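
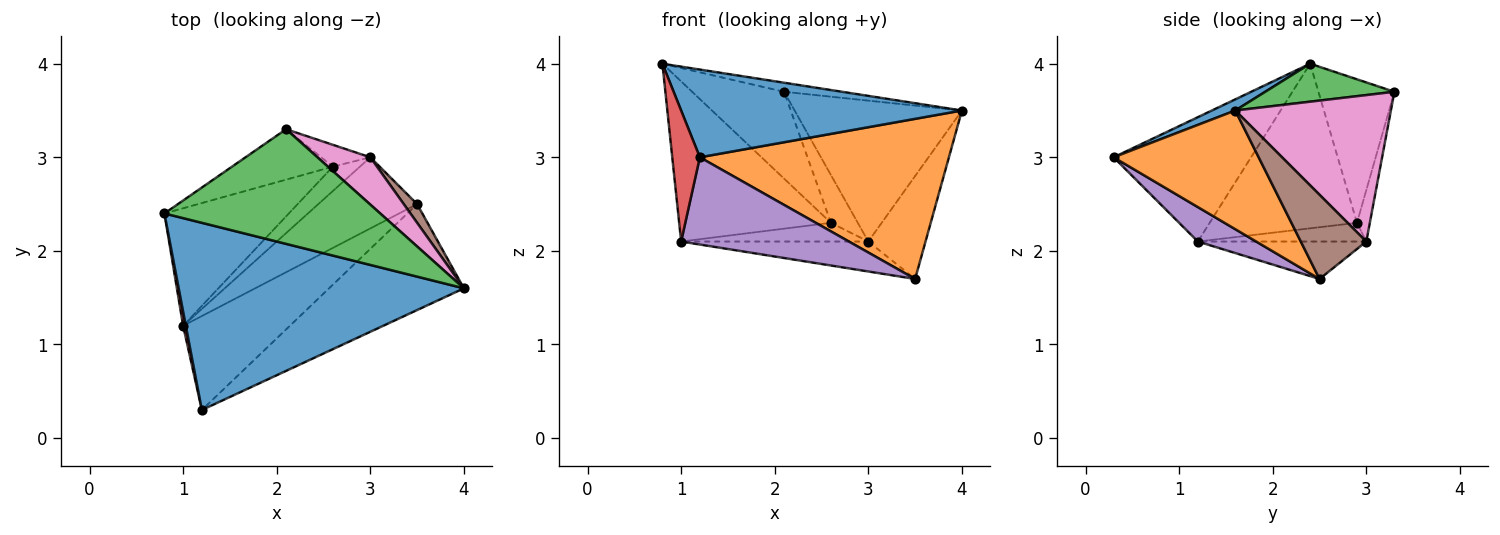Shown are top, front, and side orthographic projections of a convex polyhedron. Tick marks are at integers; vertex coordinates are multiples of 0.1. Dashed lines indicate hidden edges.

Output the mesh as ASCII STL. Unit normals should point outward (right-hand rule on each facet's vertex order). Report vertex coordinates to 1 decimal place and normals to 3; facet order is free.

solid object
 facet normal 0.035 -0.424 0.905
  outer loop
   vertex 1.2 0.3 3.0
   vertex 4.0 1.6 3.5
   vertex 0.8 2.4 4.0
  endloop
 endfacet
 facet normal 0.437 -0.750 -0.496
  outer loop
   vertex 3.5 2.5 1.7
   vertex 4.0 1.6 3.5
   vertex 1.2 0.3 3.0
  endloop
 endfacet
 facet normal 0.173 0.078 0.982
  outer loop
   vertex 2.1 3.3 3.7
   vertex 0.8 2.4 4.0
   vertex 4.0 1.6 3.5
  endloop
 endfacet
 facet normal -0.980 -0.197 0.021
  outer loop
   vertex 1.0 1.2 2.1
   vertex 1.2 0.3 3.0
   vertex 0.8 2.4 4.0
  endloop
 endfacet
 facet normal 0.230 -0.662 -0.713
  outer loop
   vertex 1.0 1.2 2.1
   vertex 3.5 2.5 1.7
   vertex 1.2 0.3 3.0
  endloop
 endfacet
 facet normal 0.748 0.653 0.119
  outer loop
   vertex 3.0 3.0 2.1
   vertex 4.0 1.6 3.5
   vertex 3.5 2.5 1.7
  endloop
 endfacet
 facet normal 0.661 0.711 0.239
  outer loop
   vertex 3.0 3.0 2.1
   vertex 2.1 3.3 3.7
   vertex 4.0 1.6 3.5
  endloop
 endfacet
 facet normal -0.330 0.366 -0.870
  outer loop
   vertex 3.0 3.0 2.1
   vertex 3.5 2.5 1.7
   vertex 1.0 1.2 2.1
  endloop
 endfacet
 facet normal -0.616 0.635 -0.466
  outer loop
   vertex 2.6 2.9 2.3
   vertex 1.0 1.2 2.1
   vertex 0.8 2.4 4.0
  endloop
 endfacet
 facet normal -0.481 0.535 -0.695
  outer loop
   vertex 2.6 2.9 2.3
   vertex 3.0 3.0 2.1
   vertex 1.0 1.2 2.1
  endloop
 endfacet
 facet normal -0.581 0.704 -0.409
  outer loop
   vertex 2.6 2.9 2.3
   vertex 0.8 2.4 4.0
   vertex 2.1 3.3 3.7
  endloop
 endfacet
 facet normal -0.399 0.834 -0.381
  outer loop
   vertex 2.6 2.9 2.3
   vertex 2.1 3.3 3.7
   vertex 3.0 3.0 2.1
  endloop
 endfacet
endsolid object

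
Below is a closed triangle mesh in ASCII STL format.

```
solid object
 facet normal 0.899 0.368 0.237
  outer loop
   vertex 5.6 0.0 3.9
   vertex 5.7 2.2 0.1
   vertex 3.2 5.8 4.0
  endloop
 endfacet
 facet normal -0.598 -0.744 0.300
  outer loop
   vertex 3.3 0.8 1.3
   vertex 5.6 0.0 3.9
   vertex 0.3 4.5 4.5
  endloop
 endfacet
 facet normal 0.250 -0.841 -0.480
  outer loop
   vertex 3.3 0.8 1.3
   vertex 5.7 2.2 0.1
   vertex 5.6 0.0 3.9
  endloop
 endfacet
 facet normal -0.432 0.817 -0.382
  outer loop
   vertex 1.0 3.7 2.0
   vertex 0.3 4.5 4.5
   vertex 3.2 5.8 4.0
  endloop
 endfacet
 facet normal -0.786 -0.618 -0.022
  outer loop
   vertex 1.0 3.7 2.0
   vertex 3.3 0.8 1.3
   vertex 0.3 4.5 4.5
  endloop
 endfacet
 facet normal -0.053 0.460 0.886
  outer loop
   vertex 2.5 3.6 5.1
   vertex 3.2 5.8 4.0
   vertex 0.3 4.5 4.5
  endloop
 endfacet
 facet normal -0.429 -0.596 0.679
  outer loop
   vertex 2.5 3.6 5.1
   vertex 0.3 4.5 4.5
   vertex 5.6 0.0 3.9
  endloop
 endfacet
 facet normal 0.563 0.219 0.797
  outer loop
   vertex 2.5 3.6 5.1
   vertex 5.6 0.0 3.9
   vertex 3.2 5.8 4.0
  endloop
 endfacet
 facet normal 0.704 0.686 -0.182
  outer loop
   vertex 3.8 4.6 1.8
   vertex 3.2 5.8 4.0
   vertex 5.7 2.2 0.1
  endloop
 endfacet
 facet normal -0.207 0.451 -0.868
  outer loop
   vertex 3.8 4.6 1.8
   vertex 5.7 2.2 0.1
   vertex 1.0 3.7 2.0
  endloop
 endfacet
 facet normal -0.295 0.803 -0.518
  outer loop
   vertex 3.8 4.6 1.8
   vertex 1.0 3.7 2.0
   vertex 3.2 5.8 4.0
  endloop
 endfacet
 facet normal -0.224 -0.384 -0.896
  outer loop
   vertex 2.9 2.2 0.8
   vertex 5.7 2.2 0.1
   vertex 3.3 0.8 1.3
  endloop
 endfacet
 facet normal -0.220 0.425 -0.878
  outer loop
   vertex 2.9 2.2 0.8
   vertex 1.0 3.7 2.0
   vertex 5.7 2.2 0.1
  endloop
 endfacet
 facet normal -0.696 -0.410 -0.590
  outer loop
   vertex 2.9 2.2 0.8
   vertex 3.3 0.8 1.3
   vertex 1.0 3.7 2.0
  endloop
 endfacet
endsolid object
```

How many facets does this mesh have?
14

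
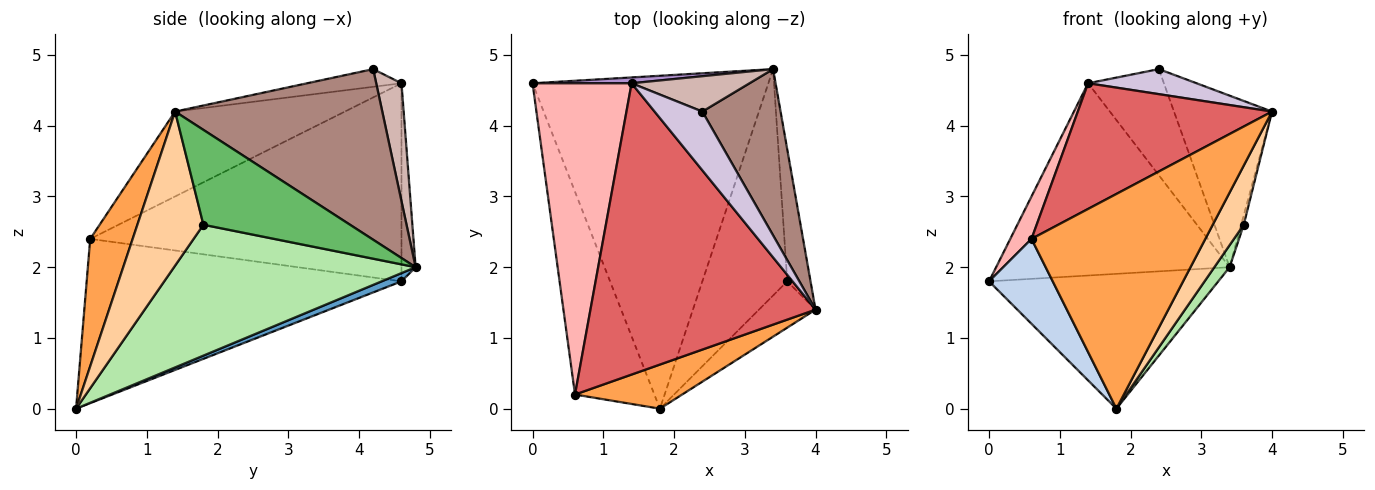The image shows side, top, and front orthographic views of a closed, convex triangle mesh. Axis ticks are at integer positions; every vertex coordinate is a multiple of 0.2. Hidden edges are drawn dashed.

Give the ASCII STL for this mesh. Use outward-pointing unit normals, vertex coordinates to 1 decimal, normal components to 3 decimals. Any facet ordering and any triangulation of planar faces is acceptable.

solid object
 facet normal 0.032 0.375 -0.926
  outer loop
   vertex 3.4 4.8 2.0
   vertex 1.8 0.0 0.0
   vertex 0.0 4.6 1.8
  endloop
 endfacet
 facet normal -0.886 -0.179 -0.428
  outer loop
   vertex 0.6 0.2 2.4
   vertex 0.0 4.6 1.8
   vertex 1.8 0.0 0.0
  endloop
 endfacet
 facet normal 0.233 -0.953 0.196
  outer loop
   vertex 0.6 0.2 2.4
   vertex 1.8 0.0 0.0
   vertex 4.0 1.4 4.2
  endloop
 endfacet
 facet normal 0.859 -0.403 -0.316
  outer loop
   vertex 3.6 1.8 2.6
   vertex 4.0 1.4 4.2
   vertex 1.8 0.0 0.0
  endloop
 endfacet
 facet normal 0.971 0.017 -0.238
  outer loop
   vertex 3.6 1.8 2.6
   vertex 3.4 4.8 2.0
   vertex 4.0 1.4 4.2
  endloop
 endfacet
 facet normal 0.838 -0.053 -0.543
  outer loop
   vertex 3.6 1.8 2.6
   vertex 1.8 0.0 0.0
   vertex 3.4 4.8 2.0
  endloop
 endfacet
 facet normal -0.327 -0.374 0.868
  outer loop
   vertex 1.4 4.6 4.6
   vertex 0.6 0.2 2.4
   vertex 4.0 1.4 4.2
  endloop
 endfacet
 facet normal -0.893 -0.061 0.446
  outer loop
   vertex 1.4 4.6 4.6
   vertex 0.0 4.6 1.8
   vertex 0.6 0.2 2.4
  endloop
 endfacet
 facet normal -0.060 0.998 0.030
  outer loop
   vertex 1.4 4.6 4.6
   vertex 3.4 4.8 2.0
   vertex 0.0 4.6 1.8
  endloop
 endfacet
 facet normal -0.323 -0.371 0.871
  outer loop
   vertex 2.4 4.2 4.8
   vertex 1.4 4.6 4.6
   vertex 4.0 1.4 4.2
  endloop
 endfacet
 facet normal 0.835 0.395 0.383
  outer loop
   vertex 2.4 4.2 4.8
   vertex 4.0 1.4 4.2
   vertex 3.4 4.8 2.0
  endloop
 endfacet
 facet normal 0.302 0.905 0.302
  outer loop
   vertex 2.4 4.2 4.8
   vertex 3.4 4.8 2.0
   vertex 1.4 4.6 4.6
  endloop
 endfacet
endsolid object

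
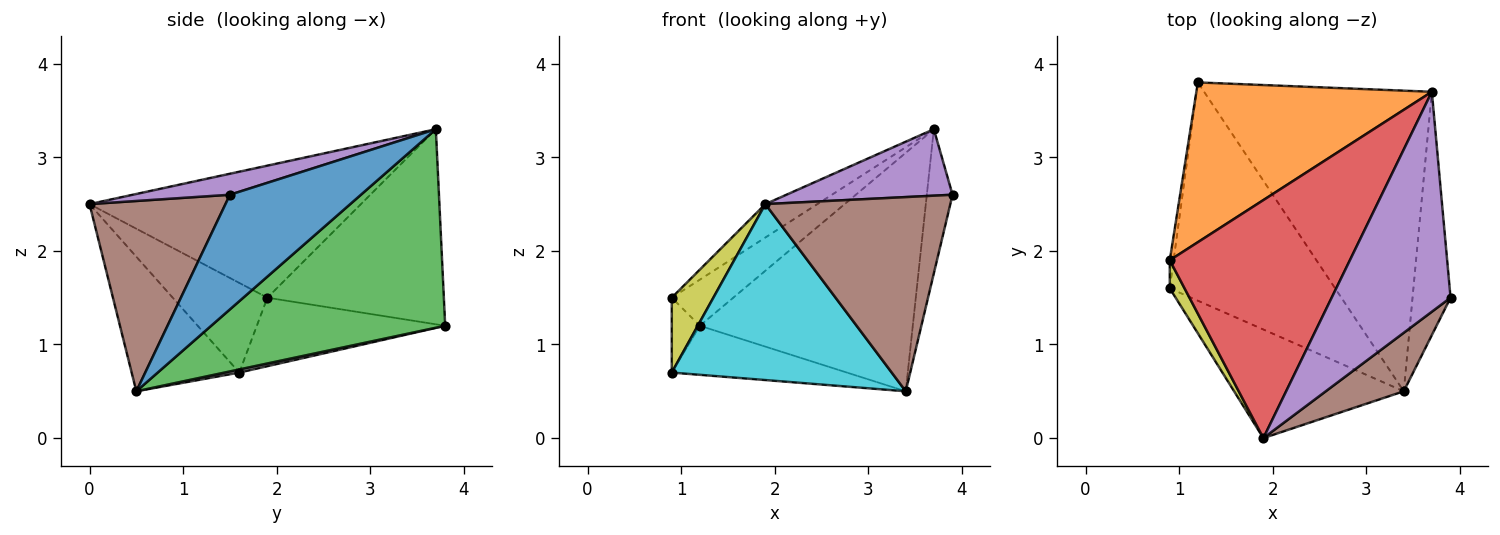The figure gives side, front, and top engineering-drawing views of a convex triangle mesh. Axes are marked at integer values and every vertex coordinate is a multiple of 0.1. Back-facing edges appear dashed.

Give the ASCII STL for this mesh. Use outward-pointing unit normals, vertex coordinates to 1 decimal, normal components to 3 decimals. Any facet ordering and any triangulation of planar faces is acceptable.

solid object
 facet normal 0.933 0.183 -0.309
  outer loop
   vertex 3.4 0.5 0.5
   vertex 3.7 3.7 3.3
   vertex 3.9 1.5 2.6
  endloop
 endfacet
 facet normal -0.623 0.217 0.752
  outer loop
   vertex 1.2 3.8 1.2
   vertex 0.9 1.9 1.5
   vertex 3.7 3.7 3.3
  endloop
 endfacet
 facet normal 0.564 0.513 -0.647
  outer loop
   vertex 1.2 3.8 1.2
   vertex 3.7 3.7 3.3
   vertex 3.4 0.5 0.5
  endloop
 endfacet
 facet normal -0.588 0.113 0.801
  outer loop
   vertex 1.9 0.0 2.5
   vertex 3.7 3.7 3.3
   vertex 0.9 1.9 1.5
  endloop
 endfacet
 facet normal 0.167 -0.285 0.944
  outer loop
   vertex 1.9 0.0 2.5
   vertex 3.9 1.5 2.6
   vertex 3.7 3.7 3.3
  endloop
 endfacet
 facet normal 0.575 -0.783 0.236
  outer loop
   vertex 1.9 0.0 2.5
   vertex 3.4 0.5 0.5
   vertex 3.9 1.5 2.6
  endloop
 endfacet
 facet normal -0.988 0.147 -0.055
  outer loop
   vertex 0.9 1.6 0.7
   vertex 0.9 1.9 1.5
   vertex 1.2 3.8 1.2
  endloop
 endfacet
 facet normal 0.018 0.219 -0.976
  outer loop
   vertex 0.9 1.6 0.7
   vertex 1.2 3.8 1.2
   vertex 3.4 0.5 0.5
  endloop
 endfacet
 facet normal -0.905 -0.398 0.149
  outer loop
   vertex 0.9 1.6 0.7
   vertex 1.9 0.0 2.5
   vertex 0.9 1.9 1.5
  endloop
 endfacet
 facet normal -0.384 -0.786 -0.485
  outer loop
   vertex 0.9 1.6 0.7
   vertex 3.4 0.5 0.5
   vertex 1.9 0.0 2.5
  endloop
 endfacet
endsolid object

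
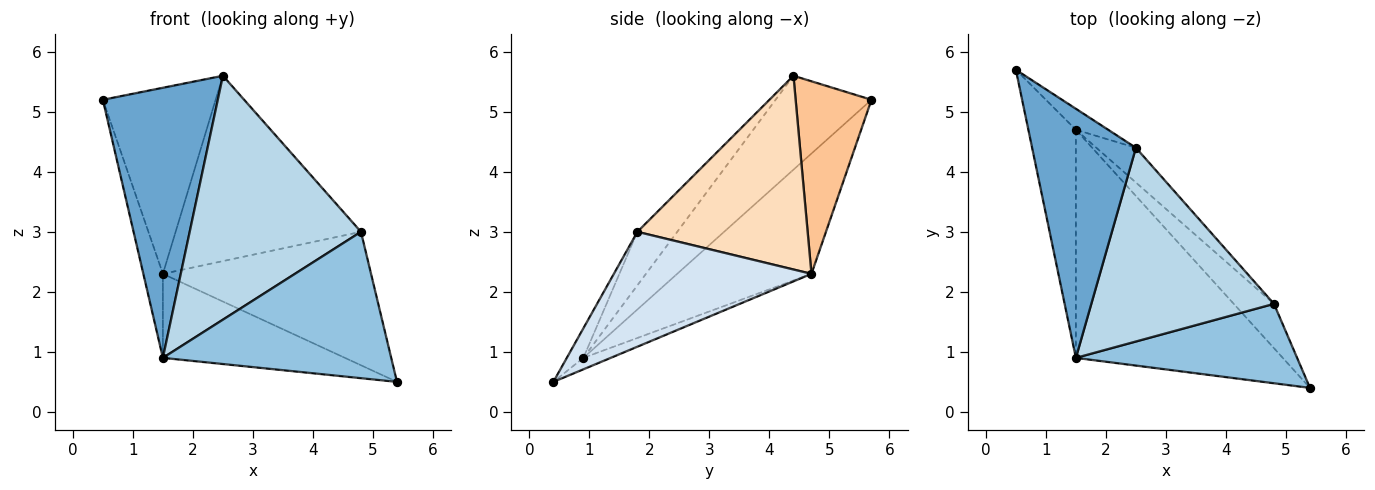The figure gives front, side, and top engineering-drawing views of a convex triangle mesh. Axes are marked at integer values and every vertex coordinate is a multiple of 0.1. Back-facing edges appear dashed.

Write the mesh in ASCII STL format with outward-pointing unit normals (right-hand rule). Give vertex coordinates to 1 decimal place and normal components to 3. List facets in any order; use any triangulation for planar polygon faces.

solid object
 facet normal -0.523 -0.627 0.578
  outer loop
   vertex 1.5 0.9 0.9
   vertex 2.5 4.4 5.6
   vertex 0.5 5.7 5.2
  endloop
 endfacet
 facet normal -0.064 -0.877 0.476
  outer loop
   vertex 1.5 0.9 0.9
   vertex 5.4 0.4 0.5
   vertex 4.8 1.8 3.0
  endloop
 endfacet
 facet normal -0.179 -0.770 0.612
  outer loop
   vertex 1.5 0.9 0.9
   vertex 4.8 1.8 3.0
   vertex 2.5 4.4 5.6
  endloop
 endfacet
 facet normal 0.669 0.705 -0.234
  outer loop
   vertex 1.5 4.7 2.3
   vertex 4.8 1.8 3.0
   vertex 5.4 0.4 0.5
  endloop
 endfacet
 facet normal -0.922 0.134 -0.364
  outer loop
   vertex 1.5 4.7 2.3
   vertex 1.5 0.9 0.9
   vertex 0.5 5.7 5.2
  endloop
 endfacet
 facet normal -0.052 0.345 -0.937
  outer loop
   vertex 1.5 4.7 2.3
   vertex 5.4 0.4 0.5
   vertex 1.5 0.9 0.9
  endloop
 endfacet
 facet normal 0.556 0.826 -0.093
  outer loop
   vertex 1.5 4.7 2.3
   vertex 0.5 5.7 5.2
   vertex 2.5 4.4 5.6
  endloop
 endfacet
 facet normal 0.670 0.730 -0.137
  outer loop
   vertex 1.5 4.7 2.3
   vertex 2.5 4.4 5.6
   vertex 4.8 1.8 3.0
  endloop
 endfacet
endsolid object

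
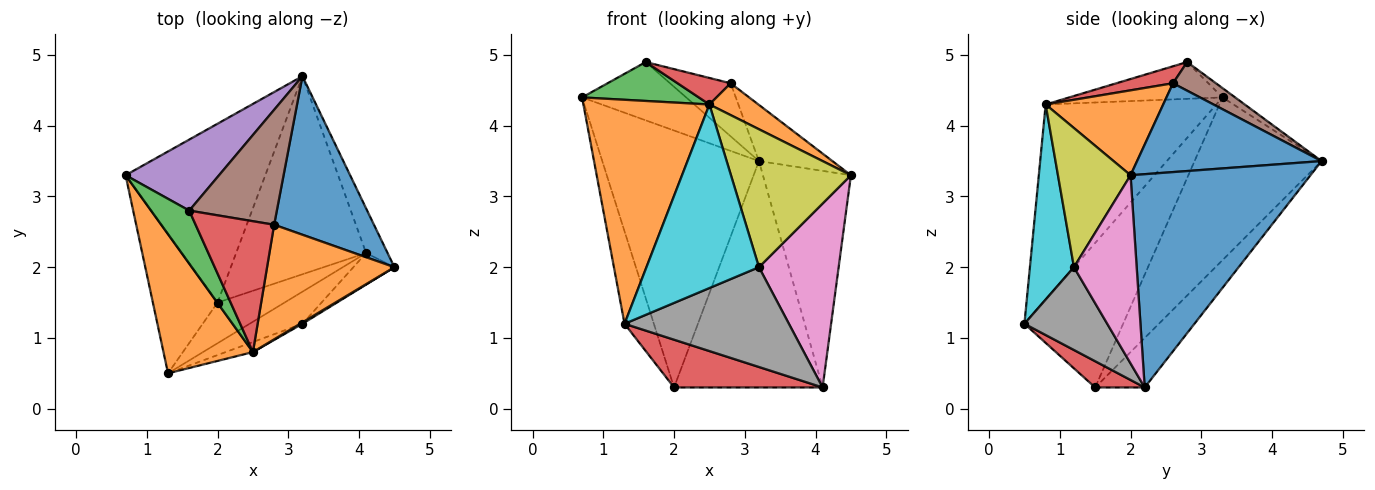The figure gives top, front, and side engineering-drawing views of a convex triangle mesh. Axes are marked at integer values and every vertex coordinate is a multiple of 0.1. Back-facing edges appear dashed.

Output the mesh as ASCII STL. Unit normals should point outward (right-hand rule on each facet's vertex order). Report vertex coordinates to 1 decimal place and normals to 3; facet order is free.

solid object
 facet normal 0.895 0.437 -0.090
  outer loop
   vertex 3.2 4.7 3.5
   vertex 4.5 2.0 3.3
   vertex 4.1 2.2 0.3
  endloop
 endfacet
 facet normal -0.755 -0.557 0.346
  outer loop
   vertex 2.5 0.8 4.3
   vertex 0.7 3.3 4.4
   vertex 1.3 0.5 1.2
  endloop
 endfacet
 facet normal -0.881 0.262 -0.394
  outer loop
   vertex 2.0 1.5 0.3
   vertex 1.3 0.5 1.2
   vertex 0.7 3.3 4.4
  endloop
 endfacet
 facet normal 0.246 -0.738 -0.629
  outer loop
   vertex 2.0 1.5 0.3
   vertex 4.1 2.2 0.3
   vertex 1.3 0.5 1.2
  endloop
 endfacet
 facet normal -0.554 0.683 -0.476
  outer loop
   vertex 2.0 1.5 0.3
   vertex 0.7 3.3 4.4
   vertex 3.2 4.7 3.5
  endloop
 endfacet
 facet normal -0.243 0.730 -0.639
  outer loop
   vertex 2.0 1.5 0.3
   vertex 3.2 4.7 3.5
   vertex 4.1 2.2 0.3
  endloop
 endfacet
 facet normal 0.613 -0.779 -0.134
  outer loop
   vertex 3.2 1.2 2.0
   vertex 4.1 2.2 0.3
   vertex 4.5 2.0 3.3
  endloop
 endfacet
 facet normal 0.432 -0.858 -0.276
  outer loop
   vertex 3.2 1.2 2.0
   vertex 1.3 0.5 1.2
   vertex 4.1 2.2 0.3
  endloop
 endfacet
 facet normal 0.518 -0.856 0.009
  outer loop
   vertex 3.2 1.2 2.0
   vertex 4.5 2.0 3.3
   vertex 2.5 0.8 4.3
  endloop
 endfacet
 facet normal 0.364 -0.930 -0.051
  outer loop
   vertex 3.2 1.2 2.0
   vertex 2.5 0.8 4.3
   vertex 1.3 0.5 1.2
  endloop
 endfacet
 facet normal 0.643 0.256 0.722
  outer loop
   vertex 2.8 2.6 4.6
   vertex 4.5 2.0 3.3
   vertex 3.2 4.7 3.5
  endloop
 endfacet
 facet normal 0.540 -0.225 0.811
  outer loop
   vertex 2.8 2.6 4.6
   vertex 2.5 0.8 4.3
   vertex 4.5 2.0 3.3
  endloop
 endfacet
 facet normal -0.613 -0.467 0.637
  outer loop
   vertex 1.6 2.8 4.9
   vertex 0.7 3.3 4.4
   vertex 2.5 0.8 4.3
  endloop
 endfacet
 facet normal 0.207 -0.194 0.959
  outer loop
   vertex 1.6 2.8 4.9
   vertex 2.5 0.8 4.3
   vertex 2.8 2.6 4.6
  endloop
 endfacet
 facet normal -0.077 0.633 0.771
  outer loop
   vertex 1.6 2.8 4.9
   vertex 3.2 4.7 3.5
   vertex 0.7 3.3 4.4
  endloop
 endfacet
 facet normal 0.285 0.402 0.870
  outer loop
   vertex 1.6 2.8 4.9
   vertex 2.8 2.6 4.6
   vertex 3.2 4.7 3.5
  endloop
 endfacet
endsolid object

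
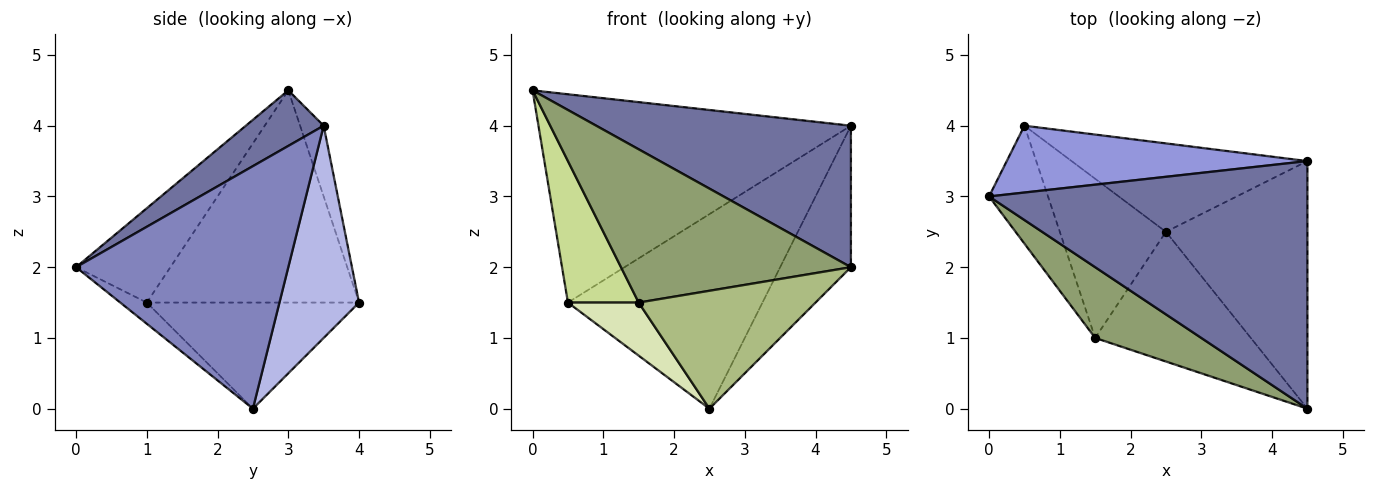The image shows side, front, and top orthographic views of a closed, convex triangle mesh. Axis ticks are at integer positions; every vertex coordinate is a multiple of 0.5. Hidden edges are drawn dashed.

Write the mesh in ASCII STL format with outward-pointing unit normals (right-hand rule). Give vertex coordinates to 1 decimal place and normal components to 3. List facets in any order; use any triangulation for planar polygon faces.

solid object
 facet normal 0.150 -0.491 0.858
  outer loop
   vertex 4.5 0.0 2.0
   vertex 4.5 3.5 4.0
   vertex 0.0 3.0 4.5
  endloop
 endfacet
 facet normal 0.830 0.277 -0.484
  outer loop
   vertex 2.5 2.5 0.0
   vertex 4.5 3.5 4.0
   vertex 4.5 0.0 2.0
  endloop
 endfacet
 facet normal -0.072 0.950 0.305
  outer loop
   vertex 0.5 4.0 1.5
   vertex 0.0 3.0 4.5
   vertex 4.5 3.5 4.0
  endloop
 endfacet
 facet normal 0.349 0.853 -0.388
  outer loop
   vertex 0.5 4.0 1.5
   vertex 4.5 3.5 4.0
   vertex 2.5 2.5 0.0
  endloop
 endfacet
 facet normal -0.349 -0.851 0.393
  outer loop
   vertex 1.5 1.0 1.5
   vertex 4.5 0.0 2.0
   vertex 0.0 3.0 4.5
  endloop
 endfacet
 facet normal -0.100 -0.669 -0.736
  outer loop
   vertex 1.5 1.0 1.5
   vertex 2.5 2.5 0.0
   vertex 4.5 0.0 2.0
  endloop
 endfacet
 facet normal -0.917 -0.306 -0.255
  outer loop
   vertex 1.5 1.0 1.5
   vertex 0.0 3.0 4.5
   vertex 0.5 4.0 1.5
  endloop
 endfacet
 facet normal -0.688 -0.229 -0.688
  outer loop
   vertex 1.5 1.0 1.5
   vertex 0.5 4.0 1.5
   vertex 2.5 2.5 0.0
  endloop
 endfacet
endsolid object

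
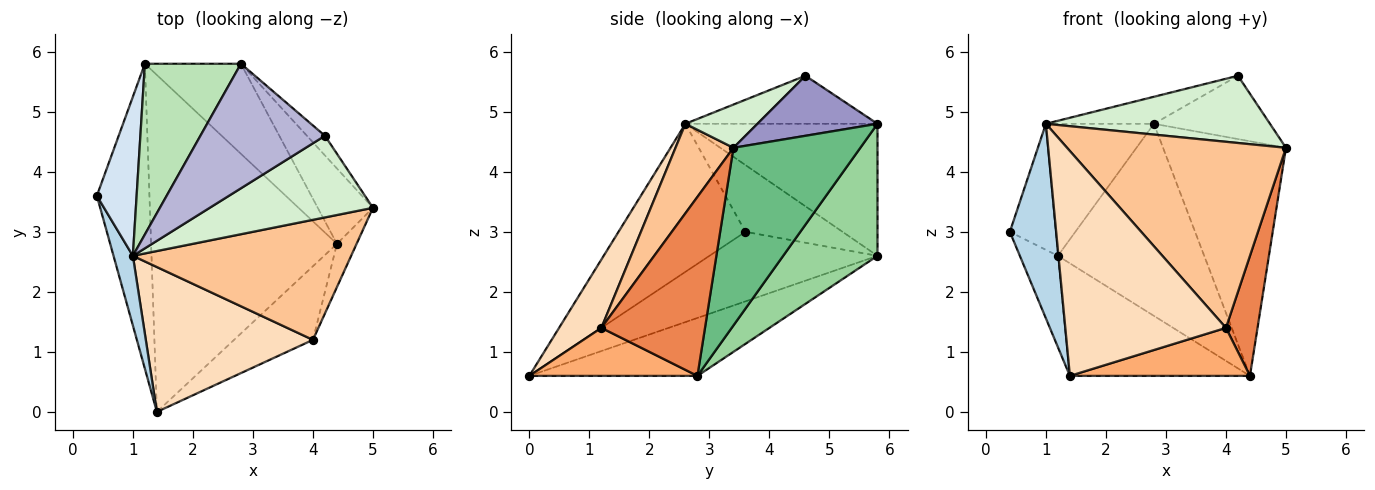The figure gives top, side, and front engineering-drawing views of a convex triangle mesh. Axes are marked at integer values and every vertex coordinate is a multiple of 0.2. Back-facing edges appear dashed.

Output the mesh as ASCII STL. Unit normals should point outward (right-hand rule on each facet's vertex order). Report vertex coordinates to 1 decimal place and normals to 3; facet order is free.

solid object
 facet normal -0.785 0.178 -0.593
  outer loop
   vertex 1.2 5.8 2.6
   vertex 1.4 0.0 0.6
   vertex 0.4 3.6 3.0
  endloop
 endfacet
 facet normal -0.284 0.304 -0.910
  outer loop
   vertex 1.2 5.8 2.6
   vertex 4.4 2.8 0.6
   vertex 1.4 0.0 0.6
  endloop
 endfacet
 facet normal -0.932 -0.340 0.122
  outer loop
   vertex 1.0 2.6 4.8
   vertex 0.4 3.6 3.0
   vertex 1.4 0.0 0.6
  endloop
 endfacet
 facet normal -0.796 0.376 0.474
  outer loop
   vertex 1.0 2.6 4.8
   vertex 1.2 5.8 2.6
   vertex 0.4 3.6 3.0
  endloop
 endfacet
 facet normal 0.951 -0.290 -0.104
  outer loop
   vertex 4.0 1.2 1.4
   vertex 4.4 2.8 0.6
   vertex 5.0 3.4 4.4
  endloop
 endfacet
 facet normal 0.454 -0.487 -0.746
  outer loop
   vertex 4.0 1.2 1.4
   vertex 1.4 0.0 0.6
   vertex 4.4 2.8 0.6
  endloop
 endfacet
 facet normal 0.217 -0.820 0.529
  outer loop
   vertex 4.0 1.2 1.4
   vertex 5.0 3.4 4.4
   vertex 1.0 2.6 4.8
  endloop
 endfacet
 facet normal 0.216 -0.821 0.529
  outer loop
   vertex 4.0 1.2 1.4
   vertex 1.0 2.6 4.8
   vertex 1.4 0.0 0.6
  endloop
 endfacet
 facet normal 0.701 0.679 -0.218
  outer loop
   vertex 2.8 5.8 4.8
   vertex 5.0 3.4 4.4
   vertex 4.4 2.8 0.6
  endloop
 endfacet
 facet normal 0.504 0.782 -0.367
  outer loop
   vertex 2.8 5.8 4.8
   vertex 4.4 2.8 0.6
   vertex 1.2 5.8 2.6
  endloop
 endfacet
 facet normal -0.736 0.414 0.535
  outer loop
   vertex 2.8 5.8 4.8
   vertex 1.2 5.8 2.6
   vertex 1.0 2.6 4.8
  endloop
 endfacet
 facet normal 0.200 -0.623 0.756
  outer loop
   vertex 4.2 4.6 5.6
   vertex 1.0 2.6 4.8
   vertex 5.0 3.4 4.4
  endloop
 endfacet
 facet normal 0.703 0.679 -0.211
  outer loop
   vertex 4.2 4.6 5.6
   vertex 5.0 3.4 4.4
   vertex 2.8 5.8 4.8
  endloop
 endfacet
 facet normal -0.353 0.198 0.915
  outer loop
   vertex 4.2 4.6 5.6
   vertex 2.8 5.8 4.8
   vertex 1.0 2.6 4.8
  endloop
 endfacet
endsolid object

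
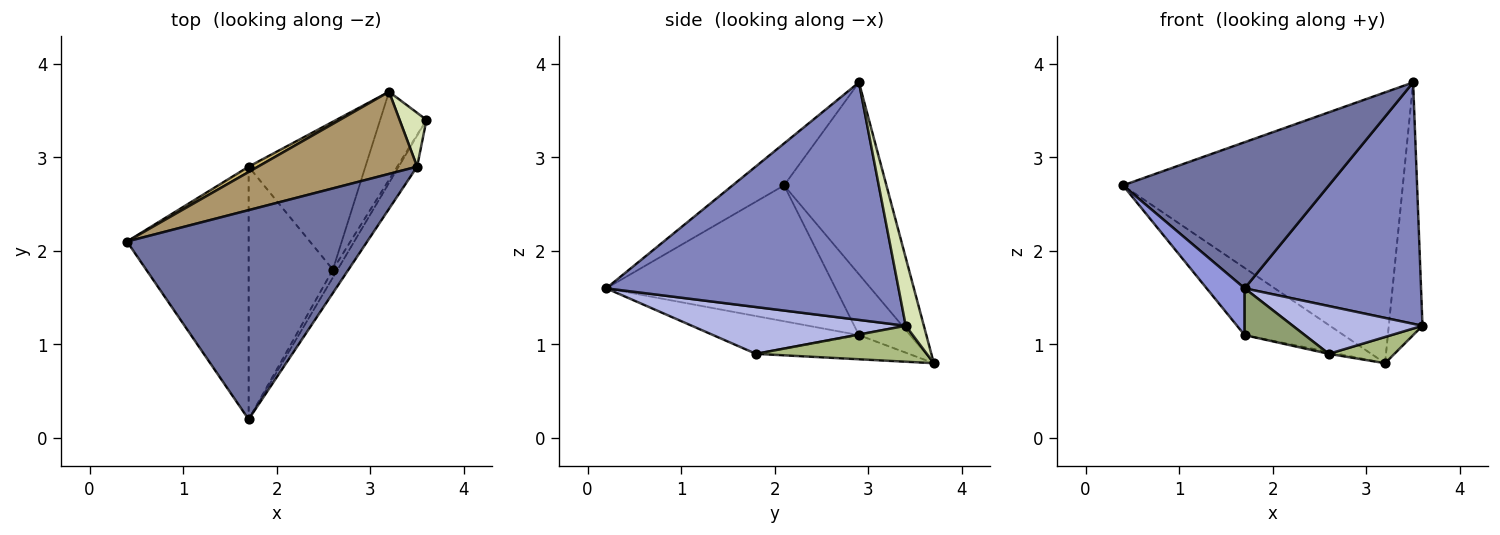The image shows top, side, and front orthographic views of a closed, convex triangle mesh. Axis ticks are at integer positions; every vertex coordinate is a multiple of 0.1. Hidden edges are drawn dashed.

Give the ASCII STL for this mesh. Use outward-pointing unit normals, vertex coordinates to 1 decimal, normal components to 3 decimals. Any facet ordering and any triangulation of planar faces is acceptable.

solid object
 facet normal -0.142 -0.567 0.812
  outer loop
   vertex 3.5 2.9 3.8
   vertex 0.4 2.1 2.7
   vertex 1.7 0.2 1.6
  endloop
 endfacet
 facet normal 0.854 -0.516 -0.066
  outer loop
   vertex 3.5 2.9 3.8
   vertex 1.7 0.2 1.6
   vertex 3.6 3.4 1.2
  endloop
 endfacet
 facet normal -0.739 -0.123 -0.662
  outer loop
   vertex 1.7 2.9 1.1
   vertex 1.7 0.2 1.6
   vertex 0.4 2.1 2.7
  endloop
 endfacet
 facet normal 0.852 -0.517 -0.085
  outer loop
   vertex 2.6 1.8 0.9
   vertex 3.6 3.4 1.2
   vertex 1.7 0.2 1.6
  endloop
 endfacet
 facet normal -0.404 -0.167 -0.900
  outer loop
   vertex 2.6 1.8 0.9
   vertex 1.7 0.2 1.6
   vertex 1.7 2.9 1.1
  endloop
 endfacet
 facet normal 0.597 -0.229 -0.769
  outer loop
   vertex 3.2 3.7 0.8
   vertex 3.6 3.4 1.2
   vertex 2.6 1.8 0.9
  endloop
 endfacet
 facet normal -0.202 0.012 -0.979
  outer loop
   vertex 3.2 3.7 0.8
   vertex 2.6 1.8 0.9
   vertex 1.7 2.9 1.1
  endloop
 endfacet
 facet normal 0.465 0.866 0.184
  outer loop
   vertex 3.2 3.7 0.8
   vertex 3.5 2.9 3.8
   vertex 3.6 3.4 1.2
  endloop
 endfacet
 facet normal -0.330 0.903 0.274
  outer loop
   vertex 3.2 3.7 0.8
   vertex 0.4 2.1 2.7
   vertex 3.5 2.9 3.8
  endloop
 endfacet
 facet normal -0.458 0.886 0.071
  outer loop
   vertex 3.2 3.7 0.8
   vertex 1.7 2.9 1.1
   vertex 0.4 2.1 2.7
  endloop
 endfacet
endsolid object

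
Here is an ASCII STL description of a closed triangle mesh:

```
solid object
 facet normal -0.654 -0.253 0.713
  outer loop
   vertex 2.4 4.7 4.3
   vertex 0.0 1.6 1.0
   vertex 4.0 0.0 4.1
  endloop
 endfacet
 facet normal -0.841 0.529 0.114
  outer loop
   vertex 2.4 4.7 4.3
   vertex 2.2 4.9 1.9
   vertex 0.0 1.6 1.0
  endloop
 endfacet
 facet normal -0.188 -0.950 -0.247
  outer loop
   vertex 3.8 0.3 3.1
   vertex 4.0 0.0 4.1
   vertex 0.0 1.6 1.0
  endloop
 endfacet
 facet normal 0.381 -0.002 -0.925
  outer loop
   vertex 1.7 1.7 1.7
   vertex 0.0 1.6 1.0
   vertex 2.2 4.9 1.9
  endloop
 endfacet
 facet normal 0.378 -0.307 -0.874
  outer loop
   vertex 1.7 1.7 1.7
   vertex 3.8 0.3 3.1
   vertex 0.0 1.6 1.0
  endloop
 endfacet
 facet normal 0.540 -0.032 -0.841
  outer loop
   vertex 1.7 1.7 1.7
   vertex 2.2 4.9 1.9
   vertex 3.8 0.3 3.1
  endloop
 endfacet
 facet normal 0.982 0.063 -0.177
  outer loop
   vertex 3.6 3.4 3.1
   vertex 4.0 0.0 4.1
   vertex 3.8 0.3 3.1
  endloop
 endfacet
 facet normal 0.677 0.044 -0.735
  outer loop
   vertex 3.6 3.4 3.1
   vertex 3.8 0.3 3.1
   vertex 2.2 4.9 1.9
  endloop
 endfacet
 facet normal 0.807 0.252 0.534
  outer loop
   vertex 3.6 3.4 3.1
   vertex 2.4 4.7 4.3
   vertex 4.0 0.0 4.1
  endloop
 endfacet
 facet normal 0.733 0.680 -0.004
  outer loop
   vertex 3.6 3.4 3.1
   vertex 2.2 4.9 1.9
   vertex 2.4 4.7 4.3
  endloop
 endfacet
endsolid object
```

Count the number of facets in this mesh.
10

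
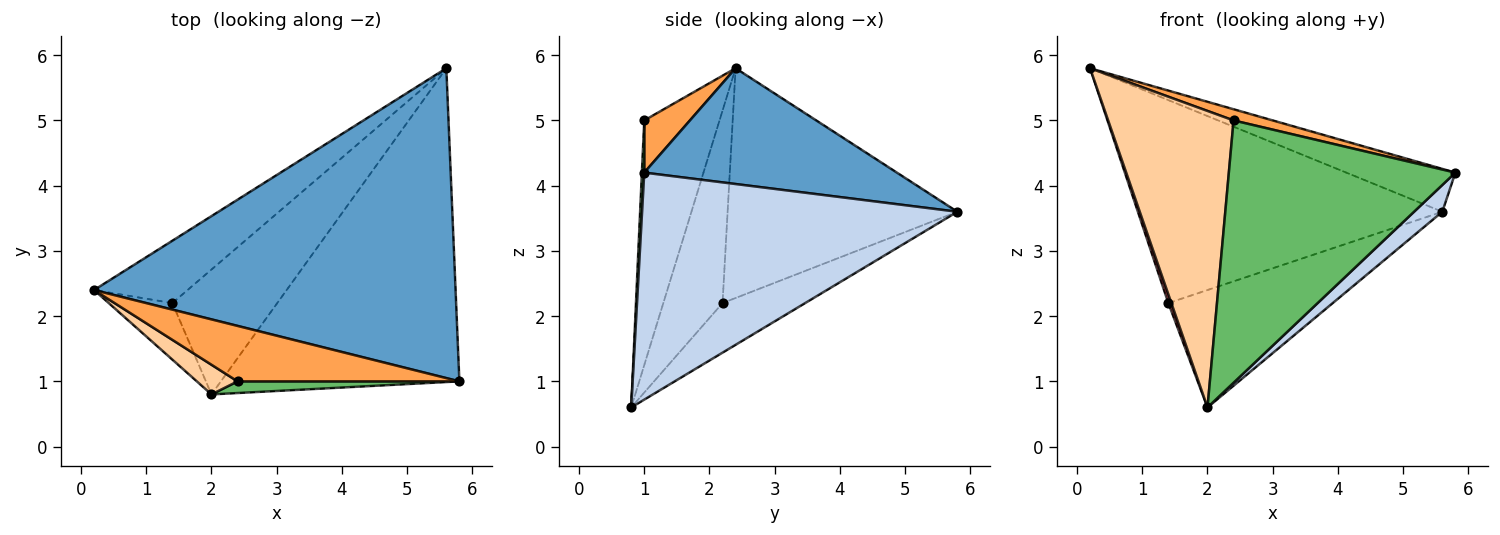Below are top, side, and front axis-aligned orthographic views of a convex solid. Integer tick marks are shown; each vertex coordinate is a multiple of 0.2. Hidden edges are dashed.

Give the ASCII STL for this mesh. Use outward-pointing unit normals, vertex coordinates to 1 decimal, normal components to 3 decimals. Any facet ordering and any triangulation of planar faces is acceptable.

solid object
 facet normal 0.302 0.131 0.944
  outer loop
   vertex 5.6 5.8 3.6
   vertex 0.2 2.4 5.8
   vertex 5.8 1.0 4.2
  endloop
 endfacet
 facet normal 0.688 -0.062 -0.723
  outer loop
   vertex 2.0 0.8 0.6
   vertex 5.6 5.8 3.6
   vertex 5.8 1.0 4.2
  endloop
 endfacet
 facet normal 0.225 -0.193 0.955
  outer loop
   vertex 2.4 1.0 5.0
   vertex 5.8 1.0 4.2
   vertex 0.2 2.4 5.8
  endloop
 endfacet
 facet normal -0.513 -0.854 0.085
  outer loop
   vertex 2.4 1.0 5.0
   vertex 0.2 2.4 5.8
   vertex 2.0 0.8 0.6
  endloop
 endfacet
 facet normal 0.010 -0.999 0.044
  outer loop
   vertex 2.4 1.0 5.0
   vertex 2.0 0.8 0.6
   vertex 5.8 1.0 4.2
  endloop
 endfacet
 facet normal -0.585 0.775 -0.238
  outer loop
   vertex 1.4 2.2 2.2
   vertex 0.2 2.4 5.8
   vertex 5.6 5.8 3.6
  endloop
 endfacet
 facet normal -0.948 -0.048 -0.313
  outer loop
   vertex 1.4 2.2 2.2
   vertex 2.0 0.8 0.6
   vertex 0.2 2.4 5.8
  endloop
 endfacet
 facet normal -0.326 0.648 -0.689
  outer loop
   vertex 1.4 2.2 2.2
   vertex 5.6 5.8 3.6
   vertex 2.0 0.8 0.6
  endloop
 endfacet
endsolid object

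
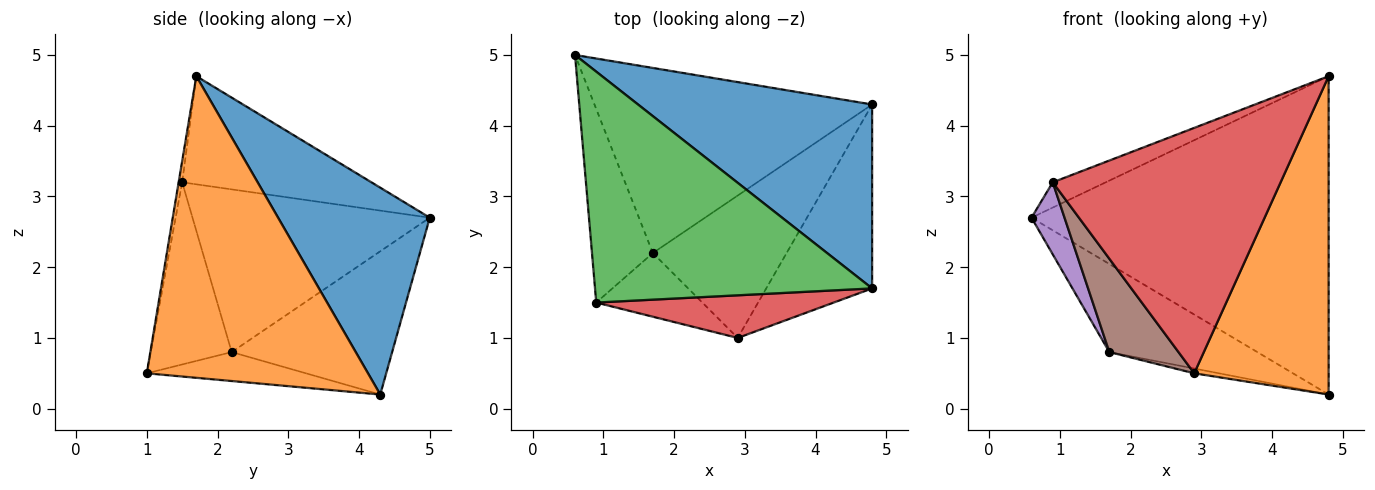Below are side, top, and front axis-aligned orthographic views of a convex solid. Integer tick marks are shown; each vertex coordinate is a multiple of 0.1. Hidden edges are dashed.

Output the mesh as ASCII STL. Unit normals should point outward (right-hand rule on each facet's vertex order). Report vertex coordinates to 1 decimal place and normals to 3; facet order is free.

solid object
 facet normal 0.404 0.792 0.458
  outer loop
   vertex 4.8 4.3 0.2
   vertex 0.6 5.0 2.7
   vertex 4.8 1.7 4.7
  endloop
 endfacet
 facet normal 0.819 -0.497 -0.287
  outer loop
   vertex 2.9 1.0 0.5
   vertex 4.8 4.3 0.2
   vertex 4.8 1.7 4.7
  endloop
 endfacet
 facet normal -0.362 0.101 0.927
  outer loop
   vertex 0.9 1.5 3.2
   vertex 4.8 1.7 4.7
   vertex 0.6 5.0 2.7
  endloop
 endfacet
 facet normal -0.015 -0.985 0.171
  outer loop
   vertex 0.9 1.5 3.2
   vertex 2.9 1.0 0.5
   vertex 4.8 1.7 4.7
  endloop
 endfacet
 facet normal -0.929 -0.129 -0.347
  outer loop
   vertex 1.7 2.2 0.8
   vertex 0.9 1.5 3.2
   vertex 0.6 5.0 2.7
  endloop
 endfacet
 facet normal -0.695 -0.594 -0.405
  outer loop
   vertex 1.7 2.2 0.8
   vertex 2.9 1.0 0.5
   vertex 0.9 1.5 3.2
  endloop
 endfacet
 facet normal -0.422 0.390 -0.819
  outer loop
   vertex 1.7 2.2 0.8
   vertex 0.6 5.0 2.7
   vertex 4.8 4.3 0.2
  endloop
 endfacet
 facet normal -0.211 0.033 -0.977
  outer loop
   vertex 1.7 2.2 0.8
   vertex 4.8 4.3 0.2
   vertex 2.9 1.0 0.5
  endloop
 endfacet
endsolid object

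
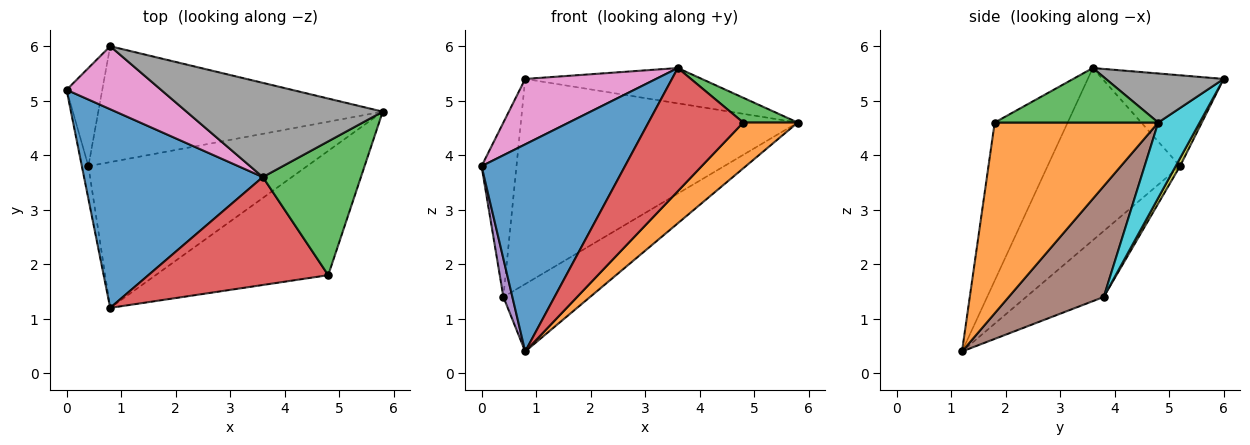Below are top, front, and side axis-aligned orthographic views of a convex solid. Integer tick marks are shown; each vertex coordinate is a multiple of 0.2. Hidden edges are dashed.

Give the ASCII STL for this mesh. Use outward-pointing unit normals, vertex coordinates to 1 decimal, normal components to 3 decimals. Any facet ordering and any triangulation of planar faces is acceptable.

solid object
 facet normal -0.555 -0.600 0.576
  outer loop
   vertex 3.6 3.6 5.6
   vertex 0.0 5.2 3.8
   vertex 0.8 1.2 0.4
  endloop
 endfacet
 facet normal 0.720 -0.240 -0.651
  outer loop
   vertex 4.8 1.8 4.6
   vertex 0.8 1.2 0.4
   vertex 5.8 4.8 4.6
  endloop
 endfacet
 facet normal 0.479 -0.160 0.863
  outer loop
   vertex 4.8 1.8 4.6
   vertex 5.8 4.8 4.6
   vertex 3.6 3.6 5.6
  endloop
 endfacet
 facet normal -0.501 -0.651 0.570
  outer loop
   vertex 4.8 1.8 4.6
   vertex 3.6 3.6 5.6
   vertex 0.8 1.2 0.4
  endloop
 endfacet
 facet normal -0.989 -0.114 -0.098
  outer loop
   vertex 0.4 3.8 1.4
   vertex 0.8 1.2 0.4
   vertex 0.0 5.2 3.8
  endloop
 endfacet
 facet normal 0.418 0.381 -0.825
  outer loop
   vertex 0.4 3.8 1.4
   vertex 5.8 4.8 4.6
   vertex 0.8 1.2 0.4
  endloop
 endfacet
 facet normal -0.555 -0.599 0.577
  outer loop
   vertex 0.8 6.0 5.4
   vertex 0.0 5.2 3.8
   vertex 3.6 3.6 5.6
  endloop
 endfacet
 facet normal 0.228 0.342 0.912
  outer loop
   vertex 0.8 6.0 5.4
   vertex 3.6 3.6 5.6
   vertex 5.8 4.8 4.6
  endloop
 endfacet
 facet normal 0.108 0.866 -0.487
  outer loop
   vertex 0.8 6.0 5.4
   vertex 0.4 3.8 1.4
   vertex 0.0 5.2 3.8
  endloop
 endfacet
 facet normal 0.129 0.863 -0.488
  outer loop
   vertex 0.8 6.0 5.4
   vertex 5.8 4.8 4.6
   vertex 0.4 3.8 1.4
  endloop
 endfacet
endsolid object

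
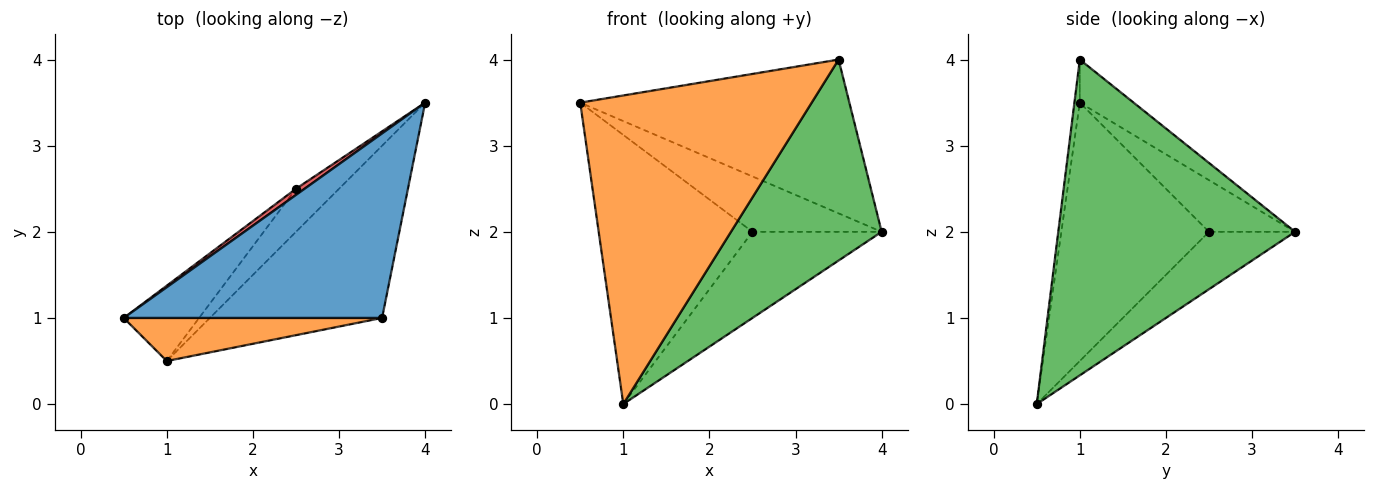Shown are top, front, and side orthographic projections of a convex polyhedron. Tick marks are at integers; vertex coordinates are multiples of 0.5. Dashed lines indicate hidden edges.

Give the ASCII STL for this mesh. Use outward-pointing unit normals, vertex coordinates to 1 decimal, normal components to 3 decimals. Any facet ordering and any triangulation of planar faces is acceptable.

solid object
 facet normal -0.127 0.635 0.762
  outer loop
   vertex 3.5 1.0 4.0
   vertex 4.0 3.5 2.0
   vertex 0.5 1.0 3.5
  endloop
 endfacet
 facet normal -0.023 -0.990 0.138
  outer loop
   vertex 1.0 0.5 0.0
   vertex 3.5 1.0 4.0
   vertex 0.5 1.0 3.5
  endloop
 endfacet
 facet normal 0.766 -0.488 -0.418
  outer loop
   vertex 1.0 0.5 0.0
   vertex 4.0 3.5 2.0
   vertex 3.5 1.0 4.0
  endloop
 endfacet
 facet normal -0.552 0.829 0.092
  outer loop
   vertex 2.5 2.5 2.0
   vertex 0.5 1.0 3.5
   vertex 4.0 3.5 2.0
  endloop
 endfacet
 facet normal -0.679 0.707 -0.198
  outer loop
   vertex 2.5 2.5 2.0
   vertex 1.0 0.5 0.0
   vertex 0.5 1.0 3.5
  endloop
 endfacet
 facet normal -0.512 0.768 -0.384
  outer loop
   vertex 2.5 2.5 2.0
   vertex 4.0 3.5 2.0
   vertex 1.0 0.5 0.0
  endloop
 endfacet
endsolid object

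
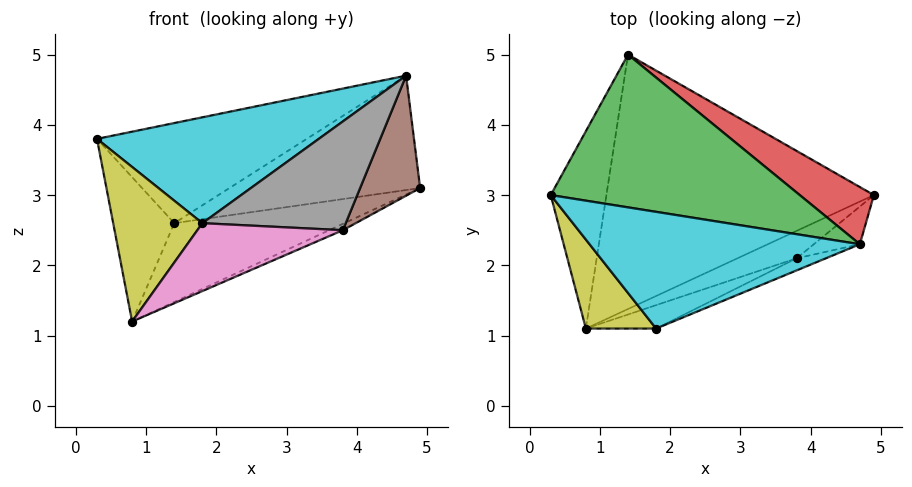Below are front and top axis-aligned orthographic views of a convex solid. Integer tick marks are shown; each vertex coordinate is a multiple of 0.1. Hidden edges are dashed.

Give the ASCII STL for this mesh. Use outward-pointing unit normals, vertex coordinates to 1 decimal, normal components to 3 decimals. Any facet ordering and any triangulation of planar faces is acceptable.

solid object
 facet normal -0.890 0.269 -0.368
  outer loop
   vertex 0.8 1.1 1.2
   vertex 0.3 3.0 3.8
   vertex 1.4 5.0 2.6
  endloop
 endfacet
 facet normal 0.292 0.283 -0.914
  outer loop
   vertex 0.8 1.1 1.2
   vertex 1.4 5.0 2.6
   vertex 4.9 3.0 3.1
  endloop
 endfacet
 facet normal -0.084 0.546 0.834
  outer loop
   vertex 4.7 2.3 4.7
   vertex 1.4 5.0 2.6
   vertex 0.3 3.0 3.8
  endloop
 endfacet
 facet normal 0.408 0.816 0.408
  outer loop
   vertex 4.7 2.3 4.7
   vertex 4.9 3.0 3.1
   vertex 1.4 5.0 2.6
  endloop
 endfacet
 facet normal 0.328 0.213 -0.920
  outer loop
   vertex 3.8 2.1 2.5
   vertex 0.8 1.1 1.2
   vertex 4.9 3.0 3.1
  endloop
 endfacet
 facet normal 0.686 -0.694 -0.218
  outer loop
   vertex 3.8 2.1 2.5
   vertex 4.9 3.0 3.1
   vertex 4.7 2.3 4.7
  endloop
 endfacet
 facet normal 0.415 -0.860 -0.297
  outer loop
   vertex 1.8 1.1 2.6
   vertex 0.8 1.1 1.2
   vertex 3.8 2.1 2.5
  endloop
 endfacet
 facet normal 0.441 -0.892 -0.099
  outer loop
   vertex 1.8 1.1 2.6
   vertex 3.8 2.1 2.5
   vertex 4.7 2.3 4.7
  endloop
 endfacet
 facet normal -0.573 -0.710 0.409
  outer loop
   vertex 1.8 1.1 2.6
   vertex 0.3 3.0 3.8
   vertex 0.8 1.1 1.2
  endloop
 endfacet
 facet normal -0.250 -0.650 0.717
  outer loop
   vertex 1.8 1.1 2.6
   vertex 4.7 2.3 4.7
   vertex 0.3 3.0 3.8
  endloop
 endfacet
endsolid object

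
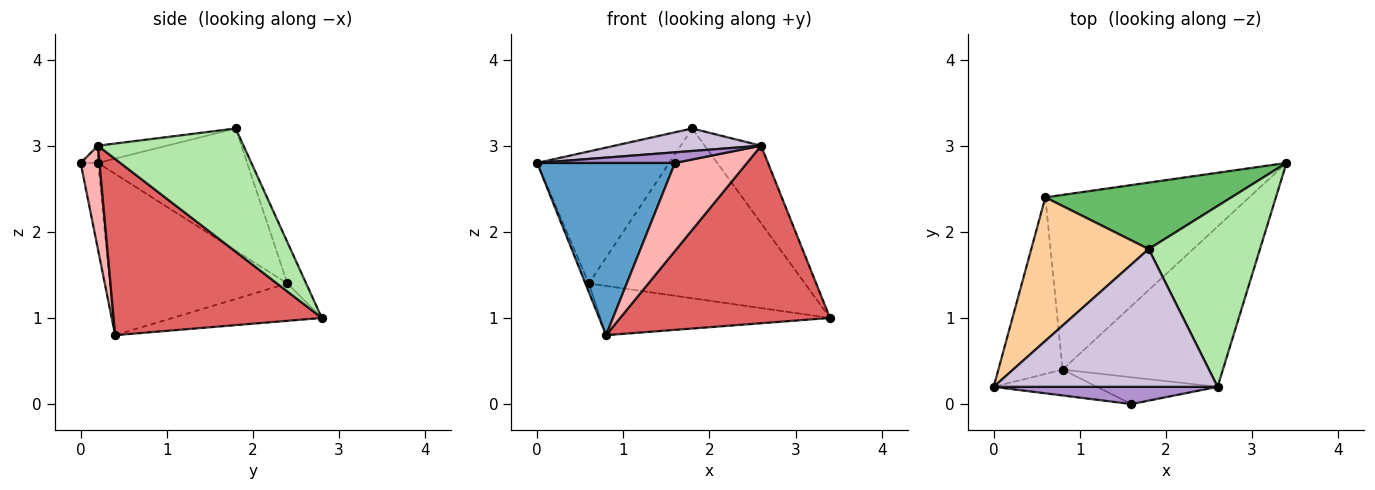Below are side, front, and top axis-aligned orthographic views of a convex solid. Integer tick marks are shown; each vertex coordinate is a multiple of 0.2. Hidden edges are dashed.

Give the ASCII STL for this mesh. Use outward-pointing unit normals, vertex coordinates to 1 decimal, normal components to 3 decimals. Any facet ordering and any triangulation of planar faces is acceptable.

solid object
 facet normal -0.123 -0.981 -0.147
  outer loop
   vertex 0.8 0.4 0.8
   vertex 1.6 0.0 2.8
   vertex 0.0 0.2 2.8
  endloop
 endfacet
 facet normal -0.929 0.018 -0.370
  outer loop
   vertex 0.6 2.4 1.4
   vertex 0.8 0.4 0.8
   vertex 0.0 0.2 2.8
  endloop
 endfacet
 facet normal -0.174 0.267 -0.948
  outer loop
   vertex 0.6 2.4 1.4
   vertex 3.4 2.8 1.0
   vertex 0.8 0.4 0.8
  endloop
 endfacet
 facet normal -0.608 0.538 0.584
  outer loop
   vertex 1.8 1.8 3.2
   vertex 0.6 2.4 1.4
   vertex 0.0 0.2 2.8
  endloop
 endfacet
 facet normal -0.081 0.928 0.363
  outer loop
   vertex 1.8 1.8 3.2
   vertex 3.4 2.8 1.0
   vertex 0.6 2.4 1.4
  endloop
 endfacet
 facet normal 0.713 0.276 0.644
  outer loop
   vertex 2.6 0.2 3.0
   vertex 3.4 2.8 1.0
   vertex 1.8 1.8 3.2
  endloop
 endfacet
 facet normal 0.593 -0.598 -0.540
  outer loop
   vertex 2.6 0.2 3.0
   vertex 0.8 0.4 0.8
   vertex 3.4 2.8 1.0
  endloop
 endfacet
 facet normal 0.242 -0.928 -0.282
  outer loop
   vertex 2.6 0.2 3.0
   vertex 1.6 0.0 2.8
   vertex 0.8 0.4 0.8
  endloop
 endfacet
 facet normal -0.065 -0.523 0.850
  outer loop
   vertex 2.6 0.2 3.0
   vertex 0.0 0.2 2.8
   vertex 1.6 0.0 2.8
  endloop
 endfacet
 facet normal -0.076 -0.161 0.984
  outer loop
   vertex 2.6 0.2 3.0
   vertex 1.8 1.8 3.2
   vertex 0.0 0.2 2.8
  endloop
 endfacet
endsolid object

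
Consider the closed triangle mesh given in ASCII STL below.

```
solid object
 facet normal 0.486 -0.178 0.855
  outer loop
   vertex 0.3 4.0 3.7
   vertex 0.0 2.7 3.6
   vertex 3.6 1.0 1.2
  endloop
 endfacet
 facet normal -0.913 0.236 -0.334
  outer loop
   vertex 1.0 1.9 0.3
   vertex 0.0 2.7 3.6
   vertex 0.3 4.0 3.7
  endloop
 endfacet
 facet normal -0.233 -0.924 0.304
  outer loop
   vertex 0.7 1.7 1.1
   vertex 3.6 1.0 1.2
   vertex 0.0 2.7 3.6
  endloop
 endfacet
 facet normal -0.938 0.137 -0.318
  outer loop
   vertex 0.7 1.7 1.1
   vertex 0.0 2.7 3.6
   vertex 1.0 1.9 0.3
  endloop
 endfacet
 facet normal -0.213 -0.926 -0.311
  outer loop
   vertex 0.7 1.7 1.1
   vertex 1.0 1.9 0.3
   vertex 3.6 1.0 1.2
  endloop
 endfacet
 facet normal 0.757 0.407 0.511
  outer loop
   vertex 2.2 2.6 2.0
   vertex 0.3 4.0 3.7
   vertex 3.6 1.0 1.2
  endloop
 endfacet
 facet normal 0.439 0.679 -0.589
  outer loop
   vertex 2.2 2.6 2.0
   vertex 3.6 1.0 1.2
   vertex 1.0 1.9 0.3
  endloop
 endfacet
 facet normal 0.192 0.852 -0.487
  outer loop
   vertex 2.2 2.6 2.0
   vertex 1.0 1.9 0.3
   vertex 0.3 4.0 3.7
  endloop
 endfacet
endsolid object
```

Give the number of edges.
12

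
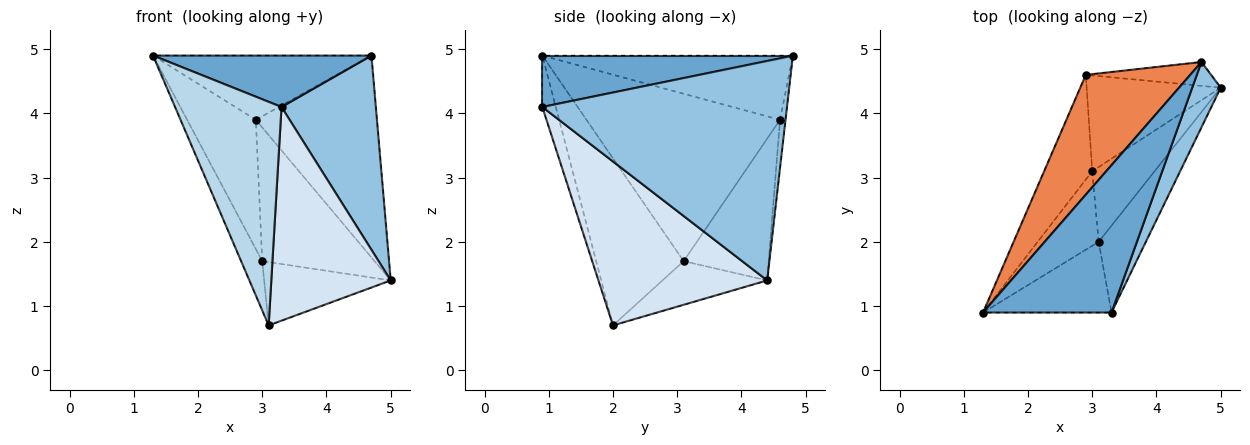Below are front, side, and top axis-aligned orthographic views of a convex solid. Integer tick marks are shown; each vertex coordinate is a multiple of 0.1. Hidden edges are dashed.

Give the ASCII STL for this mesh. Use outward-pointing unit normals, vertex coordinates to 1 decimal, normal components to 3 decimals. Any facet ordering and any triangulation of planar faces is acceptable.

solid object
 facet normal 0.353 -0.308 0.883
  outer loop
   vertex 4.7 4.8 4.9
   vertex 1.3 0.9 4.9
   vertex 3.3 0.9 4.1
  endloop
 endfacet
 facet normal 0.926 -0.357 0.120
  outer loop
   vertex 4.7 4.8 4.9
   vertex 3.3 0.9 4.1
   vertex 5.0 4.4 1.4
  endloop
 endfacet
 facet normal -0.120 -0.947 -0.299
  outer loop
   vertex 3.1 2.0 0.7
   vertex 3.3 0.9 4.1
   vertex 1.3 0.9 4.9
  endloop
 endfacet
 facet normal 0.795 -0.562 -0.229
  outer loop
   vertex 3.1 2.0 0.7
   vertex 5.0 4.4 1.4
   vertex 3.3 0.9 4.1
  endloop
 endfacet
 facet normal -0.477 0.415 0.775
  outer loop
   vertex 2.9 4.6 3.9
   vertex 1.3 0.9 4.9
   vertex 4.7 4.8 4.9
  endloop
 endfacet
 facet normal -0.045 0.992 -0.117
  outer loop
   vertex 2.9 4.6 3.9
   vertex 4.7 4.8 4.9
   vertex 5.0 4.4 1.4
  endloop
 endfacet
 facet normal -0.471 0.569 -0.674
  outer loop
   vertex 3.0 3.1 1.7
   vertex 5.0 4.4 1.4
   vertex 3.1 2.0 0.7
  endloop
 endfacet
 facet normal -0.524 0.692 -0.496
  outer loop
   vertex 3.0 3.1 1.7
   vertex 2.9 4.6 3.9
   vertex 5.0 4.4 1.4
  endloop
 endfacet
 facet normal -0.916 0.221 -0.335
  outer loop
   vertex 3.0 3.1 1.7
   vertex 3.1 2.0 0.7
   vertex 1.3 0.9 4.9
  endloop
 endfacet
 facet normal -0.910 0.323 -0.261
  outer loop
   vertex 3.0 3.1 1.7
   vertex 1.3 0.9 4.9
   vertex 2.9 4.6 3.9
  endloop
 endfacet
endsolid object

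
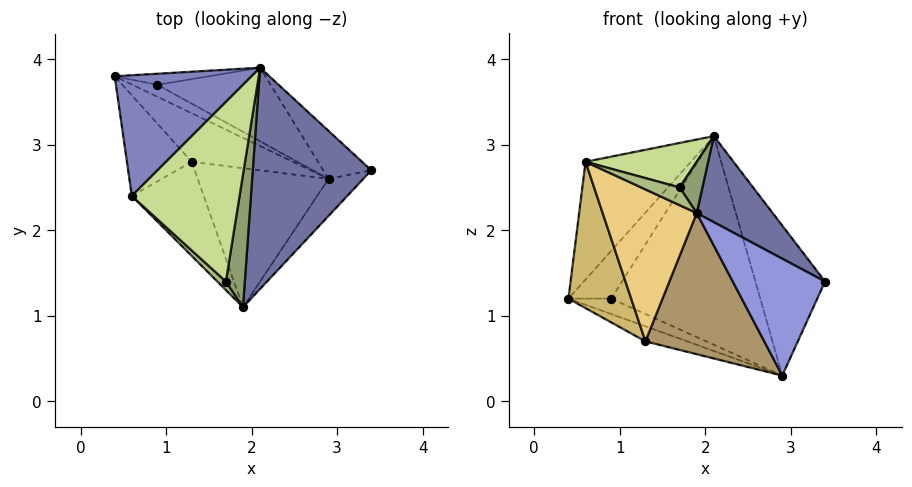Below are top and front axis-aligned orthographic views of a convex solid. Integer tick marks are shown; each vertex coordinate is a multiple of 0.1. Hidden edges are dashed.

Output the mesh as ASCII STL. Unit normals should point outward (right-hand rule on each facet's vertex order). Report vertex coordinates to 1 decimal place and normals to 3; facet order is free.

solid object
 facet normal 0.662 -0.272 0.698
  outer loop
   vertex 2.1 3.9 3.1
   vertex 1.9 1.1 2.2
   vertex 3.4 2.7 1.4
  endloop
 endfacet
 facet normal -0.644 0.534 0.548
  outer loop
   vertex 0.6 2.4 2.8
   vertex 2.1 3.9 3.1
   vertex 0.4 3.8 1.2
  endloop
 endfacet
 facet normal 0.650 -0.724 -0.230
  outer loop
   vertex 2.9 2.6 0.3
   vertex 3.4 2.7 1.4
   vertex 1.9 1.1 2.2
  endloop
 endfacet
 facet normal 0.433 0.858 -0.275
  outer loop
   vertex 2.9 2.6 0.3
   vertex 2.1 3.9 3.1
   vertex 3.4 2.7 1.4
  endloop
 endfacet
 facet normal 0.651 -0.274 0.708
  outer loop
   vertex 1.7 1.4 2.5
   vertex 1.9 1.1 2.2
   vertex 2.1 3.9 3.1
  endloop
 endfacet
 facet normal -0.574 -0.738 0.355
  outer loop
   vertex 1.7 1.4 2.5
   vertex 0.6 2.4 2.8
   vertex 1.9 1.1 2.2
  endloop
 endfacet
 facet normal 0.046 -0.240 0.970
  outer loop
   vertex 1.7 1.4 2.5
   vertex 2.1 3.9 3.1
   vertex 0.6 2.4 2.8
  endloop
 endfacet
 facet normal -0.198 0.290 -0.936
  outer loop
   vertex 1.3 2.8 0.7
   vertex 0.4 3.8 1.2
   vertex 2.9 2.6 0.3
  endloop
 endfacet
 facet normal -0.256 -0.689 -0.678
  outer loop
   vertex 1.3 2.8 0.7
   vertex 2.9 2.6 0.3
   vertex 1.9 1.1 2.2
  endloop
 endfacet
 facet normal -0.776 -0.520 -0.358
  outer loop
   vertex 1.3 2.8 0.7
   vertex 0.6 2.4 2.8
   vertex 0.4 3.8 1.2
  endloop
 endfacet
 facet normal -0.738 -0.574 -0.355
  outer loop
   vertex 1.3 2.8 0.7
   vertex 1.9 1.1 2.2
   vertex 0.6 2.4 2.8
  endloop
 endfacet
 facet normal 0.191 0.956 -0.221
  outer loop
   vertex 0.9 3.7 1.2
   vertex 0.4 3.8 1.2
   vertex 2.1 3.9 3.1
  endloop
 endfacet
 facet normal 0.156 0.780 -0.606
  outer loop
   vertex 0.9 3.7 1.2
   vertex 2.9 2.6 0.3
   vertex 0.4 3.8 1.2
  endloop
 endfacet
 facet normal 0.346 0.885 -0.312
  outer loop
   vertex 0.9 3.7 1.2
   vertex 2.1 3.9 3.1
   vertex 2.9 2.6 0.3
  endloop
 endfacet
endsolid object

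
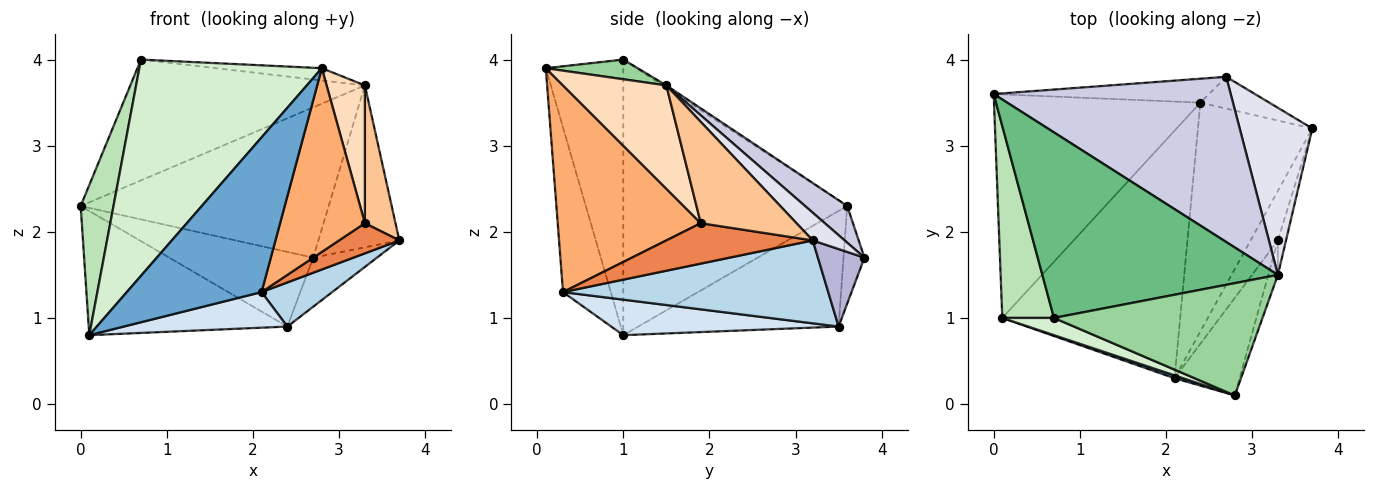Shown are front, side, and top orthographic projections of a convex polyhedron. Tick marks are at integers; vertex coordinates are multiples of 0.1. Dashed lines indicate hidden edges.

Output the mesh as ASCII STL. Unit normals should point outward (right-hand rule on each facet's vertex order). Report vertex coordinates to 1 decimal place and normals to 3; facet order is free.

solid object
 facet normal -0.334 -0.942 0.017
  outer loop
   vertex 2.1 0.3 1.3
   vertex 2.8 0.1 3.9
   vertex 0.1 1.0 0.8
  endloop
 endfacet
 facet normal -0.440 0.436 -0.785
  outer loop
   vertex 2.4 3.5 0.9
   vertex 0.1 1.0 0.8
   vertex 0.0 3.6 2.3
  endloop
 endfacet
 facet normal 0.580 -0.154 -0.800
  outer loop
   vertex 2.4 3.5 0.9
   vertex 3.7 3.2 1.9
   vertex 2.1 0.3 1.3
  endloop
 endfacet
 facet normal 0.194 -0.140 -0.971
  outer loop
   vertex 2.4 3.5 0.9
   vertex 2.1 0.3 1.3
   vertex 0.1 1.0 0.8
  endloop
 endfacet
 facet normal 0.784 -0.323 -0.530
  outer loop
   vertex 3.3 1.9 2.1
   vertex 2.1 0.3 1.3
   vertex 3.7 3.2 1.9
  endloop
 endfacet
 facet normal 0.830 -0.492 -0.261
  outer loop
   vertex 3.3 1.9 2.1
   vertex 2.8 0.1 3.9
   vertex 2.1 0.3 1.3
  endloop
 endfacet
 facet normal 0.950 -0.304 -0.076
  outer loop
   vertex 3.3 1.9 2.1
   vertex 3.7 3.2 1.9
   vertex 3.3 1.5 3.7
  endloop
 endfacet
 facet normal 0.934 -0.346 -0.087
  outer loop
   vertex 3.3 1.9 2.1
   vertex 3.3 1.5 3.7
   vertex 2.8 0.1 3.9
  endloop
 endfacet
 facet normal -0.008 0.546 0.838
  outer loop
   vertex 0.7 1.0 4.0
   vertex 3.3 1.5 3.7
   vertex 0.0 3.6 2.3
  endloop
 endfacet
 facet normal 0.093 0.108 0.990
  outer loop
   vertex 0.7 1.0 4.0
   vertex 2.8 0.1 3.9
   vertex 3.3 1.5 3.7
  endloop
 endfacet
 facet normal -0.973 -0.143 0.182
  outer loop
   vertex 0.7 1.0 4.0
   vertex 0.0 3.6 2.3
   vertex 0.1 1.0 0.8
  endloop
 endfacet
 facet normal -0.390 -0.918 0.073
  outer loop
   vertex 0.7 1.0 4.0
   vertex 0.1 1.0 0.8
   vertex 2.8 0.1 3.9
  endloop
 endfacet
 facet normal -0.137 0.943 -0.302
  outer loop
   vertex 2.7 3.8 1.7
   vertex 2.4 3.5 0.9
   vertex 0.0 3.6 2.3
  endloop
 endfacet
 facet normal 0.522 0.716 -0.464
  outer loop
   vertex 2.7 3.8 1.7
   vertex 3.7 3.2 1.9
   vertex 2.4 3.5 0.9
  endloop
 endfacet
 facet normal 0.114 0.669 0.735
  outer loop
   vertex 2.7 3.8 1.7
   vertex 0.0 3.6 2.3
   vertex 3.3 1.5 3.7
  endloop
 endfacet
 facet normal 0.264 0.671 0.693
  outer loop
   vertex 2.7 3.8 1.7
   vertex 3.3 1.5 3.7
   vertex 3.7 3.2 1.9
  endloop
 endfacet
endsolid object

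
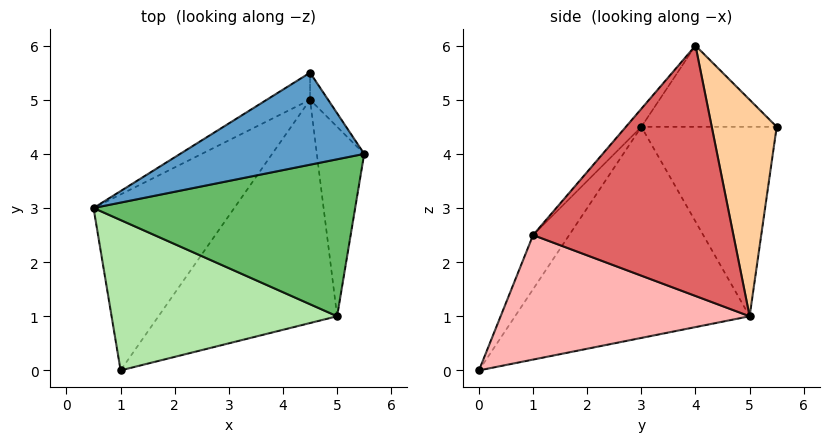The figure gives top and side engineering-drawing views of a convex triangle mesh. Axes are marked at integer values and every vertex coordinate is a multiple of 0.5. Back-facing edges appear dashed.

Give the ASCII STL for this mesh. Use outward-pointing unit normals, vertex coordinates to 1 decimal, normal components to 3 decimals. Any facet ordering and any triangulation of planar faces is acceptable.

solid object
 facet normal -0.339 0.543 0.769
  outer loop
   vertex 4.5 5.5 4.5
   vertex 0.5 3.0 4.5
   vertex 5.5 4.0 6.0
  endloop
 endfacet
 facet normal -0.684 0.570 -0.456
  outer loop
   vertex 4.5 5.0 1.0
   vertex 1.0 0.0 0.0
   vertex 0.5 3.0 4.5
  endloop
 endfacet
 facet normal -0.526 0.842 -0.120
  outer loop
   vertex 4.5 5.0 1.0
   vertex 0.5 3.0 4.5
   vertex 4.5 5.5 4.5
  endloop
 endfacet
 facet normal 0.862 0.503 -0.072
  outer loop
   vertex 4.5 5.0 1.0
   vertex 4.5 5.5 4.5
   vertex 5.5 4.0 6.0
  endloop
 endfacet
 facet normal -0.045 -0.755 0.654
  outer loop
   vertex 5.0 1.0 2.5
   vertex 5.5 4.0 6.0
   vertex 0.5 3.0 4.5
  endloop
 endfacet
 facet normal -0.130 -0.832 0.540
  outer loop
   vertex 5.0 1.0 2.5
   vertex 0.5 3.0 4.5
   vertex 1.0 0.0 0.0
  endloop
 endfacet
 facet normal 0.981 0.053 -0.186
  outer loop
   vertex 5.0 1.0 2.5
   vertex 4.5 5.0 1.0
   vertex 5.5 4.0 6.0
  endloop
 endfacet
 facet normal 0.556 -0.230 -0.798
  outer loop
   vertex 5.0 1.0 2.5
   vertex 1.0 0.0 0.0
   vertex 4.5 5.0 1.0
  endloop
 endfacet
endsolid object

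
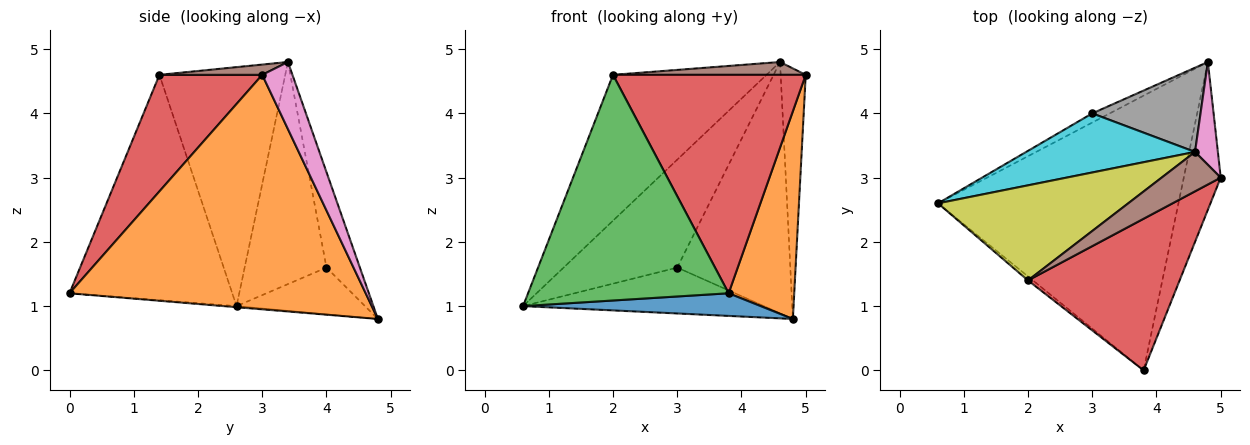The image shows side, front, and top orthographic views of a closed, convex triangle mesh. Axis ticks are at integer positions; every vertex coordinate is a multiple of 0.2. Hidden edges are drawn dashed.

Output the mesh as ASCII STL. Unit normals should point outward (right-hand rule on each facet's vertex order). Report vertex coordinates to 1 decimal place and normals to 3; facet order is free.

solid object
 facet normal -0.004 -0.082 -0.997
  outer loop
   vertex 4.8 4.8 0.8
   vertex 3.8 0.0 1.2
   vertex 0.6 2.6 1.0
  endloop
 endfacet
 facet normal 0.965 -0.214 -0.152
  outer loop
   vertex 4.8 4.8 0.8
   vertex 5.0 3.0 4.6
   vertex 3.8 0.0 1.2
  endloop
 endfacet
 facet normal -0.630 -0.776 -0.014
  outer loop
   vertex 2.0 1.4 4.6
   vertex 0.6 2.6 1.0
   vertex 3.8 0.0 1.2
  endloop
 endfacet
 facet normal 0.401 -0.752 0.522
  outer loop
   vertex 2.0 1.4 4.6
   vertex 3.8 0.0 1.2
   vertex 5.0 3.0 4.6
  endloop
 endfacet
 facet normal -0.463 0.869 -0.174
  outer loop
   vertex 3.0 4.0 1.6
   vertex 4.8 4.8 0.8
   vertex 0.6 2.6 1.0
  endloop
 endfacet
 facet normal 0.163 -0.306 0.938
  outer loop
   vertex 4.6 3.4 4.8
   vertex 2.0 1.4 4.6
   vertex 5.0 3.0 4.6
  endloop
 endfacet
 facet normal 0.744 0.618 0.253
  outer loop
   vertex 4.6 3.4 4.8
   vertex 5.0 3.0 4.6
   vertex 4.8 4.8 0.8
  endloop
 endfacet
 facet normal -0.270 0.913 0.306
  outer loop
   vertex 4.6 3.4 4.8
   vertex 4.8 4.8 0.8
   vertex 3.0 4.0 1.6
  endloop
 endfacet
 facet normal -0.566 0.691 0.450
  outer loop
   vertex 4.6 3.4 4.8
   vertex 0.6 2.6 1.0
   vertex 2.0 1.4 4.6
  endloop
 endfacet
 facet normal -0.534 0.742 0.406
  outer loop
   vertex 4.6 3.4 4.8
   vertex 3.0 4.0 1.6
   vertex 0.6 2.6 1.0
  endloop
 endfacet
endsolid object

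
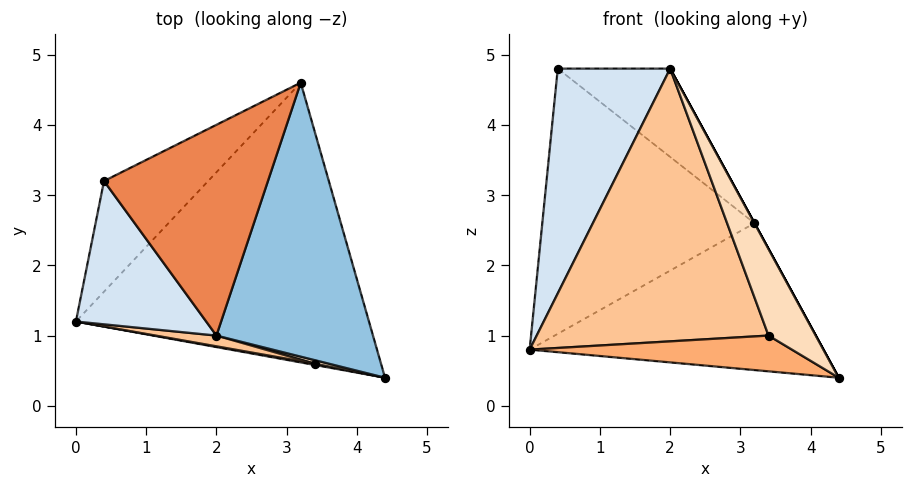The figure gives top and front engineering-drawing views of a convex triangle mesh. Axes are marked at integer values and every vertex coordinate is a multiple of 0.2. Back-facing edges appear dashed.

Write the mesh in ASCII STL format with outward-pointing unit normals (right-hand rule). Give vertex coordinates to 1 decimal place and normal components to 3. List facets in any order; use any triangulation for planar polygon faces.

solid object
 facet normal 0.004 0.465 -0.885
  outer loop
   vertex 3.2 4.6 2.6
   vertex 4.4 0.4 0.4
   vertex 0.0 1.2 0.8
  endloop
 endfacet
 facet normal 0.878 0.000 0.479
  outer loop
   vertex 2.0 1.0 4.8
   vertex 4.4 0.4 0.4
   vertex 3.2 4.6 2.6
  endloop
 endfacet
 facet normal -0.607 0.733 -0.306
  outer loop
   vertex 0.4 3.2 4.8
   vertex 3.2 4.6 2.6
   vertex 0.0 1.2 0.8
  endloop
 endfacet
 facet normal -0.757 -0.551 0.351
  outer loop
   vertex 0.4 3.2 4.8
   vertex 0.0 1.2 0.8
   vertex 2.0 1.0 4.8
  endloop
 endfacet
 facet normal 0.469 0.341 0.814
  outer loop
   vertex 0.4 3.2 4.8
   vertex 2.0 1.0 4.8
   vertex 3.2 4.6 2.6
  endloop
 endfacet
 facet normal -0.176 -0.984 0.035
  outer loop
   vertex 3.4 0.6 1.0
   vertex 0.0 1.2 0.8
   vertex 4.4 0.4 0.4
  endloop
 endfacet
 facet normal -0.176 -0.984 0.039
  outer loop
   vertex 3.4 0.6 1.0
   vertex 2.0 1.0 4.8
   vertex 0.0 1.2 0.8
  endloop
 endfacet
 facet normal -0.173 -0.984 0.040
  outer loop
   vertex 3.4 0.6 1.0
   vertex 4.4 0.4 0.4
   vertex 2.0 1.0 4.8
  endloop
 endfacet
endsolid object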